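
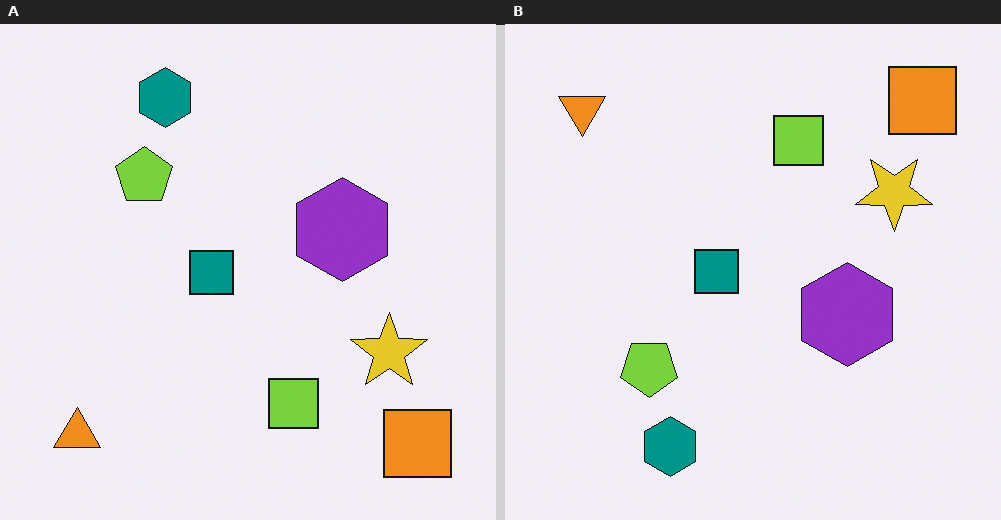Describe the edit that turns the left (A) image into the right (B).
It was flipped vertically (top ↔ bottom).

The teal hexagon is in the top-left of the left (A) image and the bottom-left of the right (B) — shapes on opposite sides of the horizontal midline have swapped in a mirror flip.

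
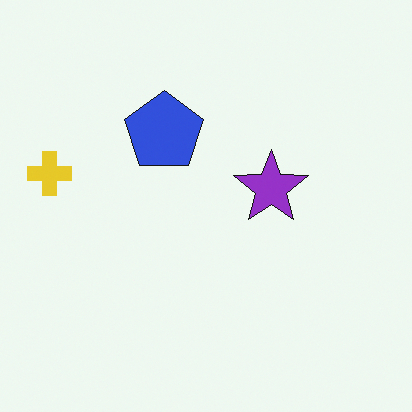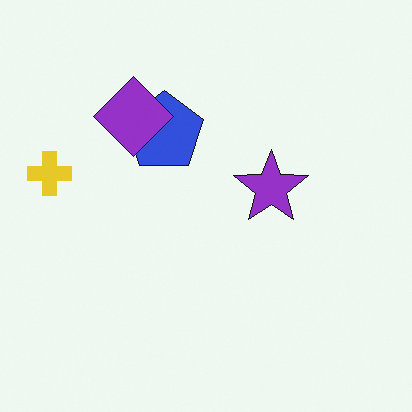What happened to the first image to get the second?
It was overlaid with an additional purple diamond.

A purple diamond appears in the second image that is absent from the first.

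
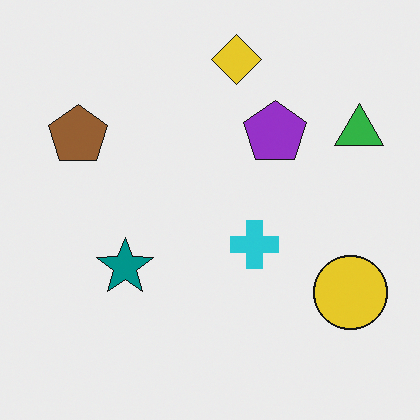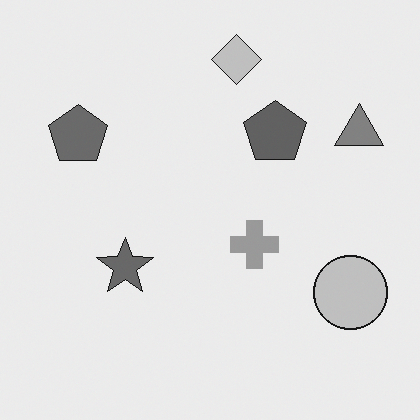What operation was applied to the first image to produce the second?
The second image is the first converted to grayscale.

All color is removed — every shape is now a shade of grey.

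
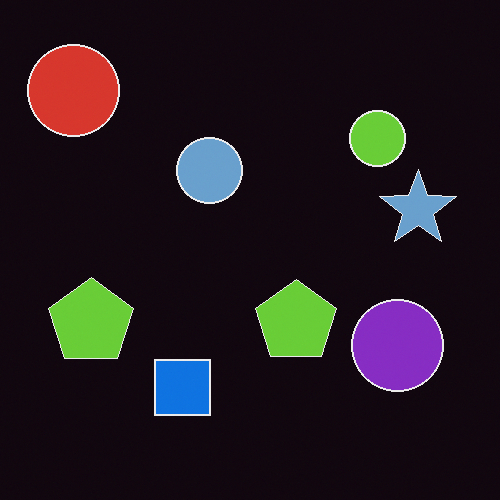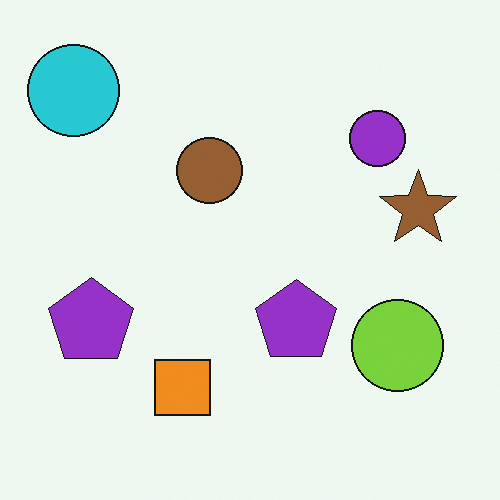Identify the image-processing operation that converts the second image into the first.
The transformation is: color-inverted (negative).

The light background has become dark and every shape's color is its complement — a photographic negative.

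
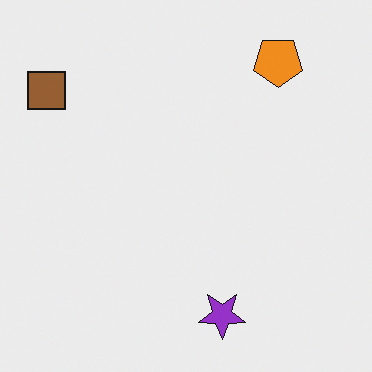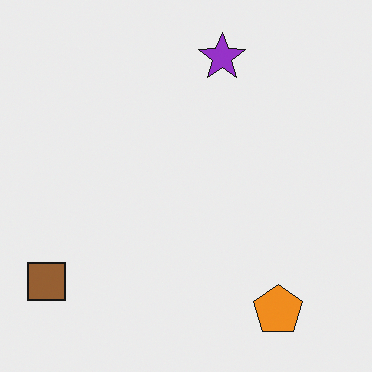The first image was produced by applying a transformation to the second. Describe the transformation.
The transformation is: flipped vertically (top ↔ bottom).

The purple star is in the top of the second image and the bottom of the first — shapes on opposite sides of the horizontal midline have swapped in a mirror flip.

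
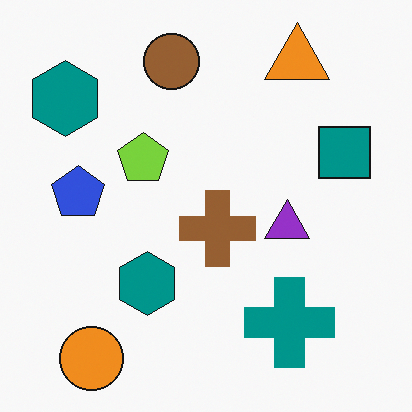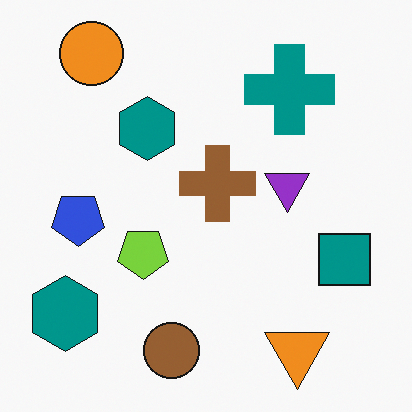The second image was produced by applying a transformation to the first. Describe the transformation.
The second image is the first flipped vertically (top ↔ bottom).

The orange circle is in the bottom-left of the first image and the top-left of the second — shapes on opposite sides of the horizontal midline have swapped in a mirror flip.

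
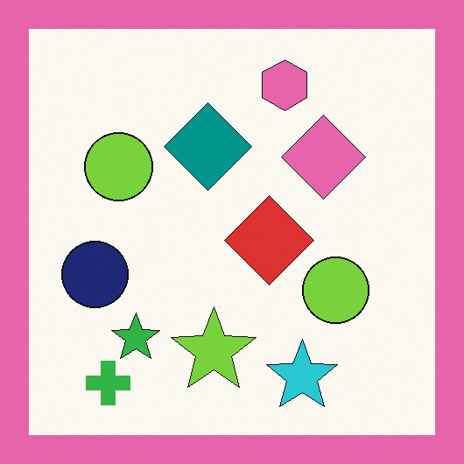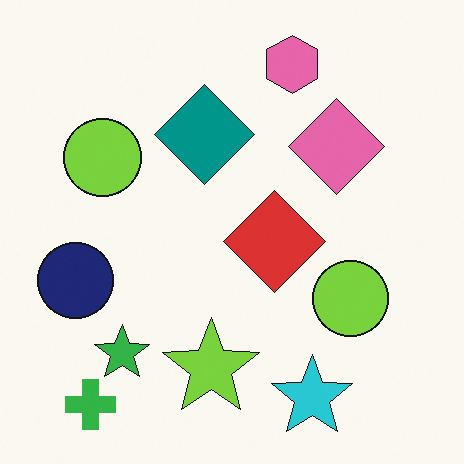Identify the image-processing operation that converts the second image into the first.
It was framed with a pink border.

A solid pink frame runs around the edge of the first image, with the content slightly shrunk inside it.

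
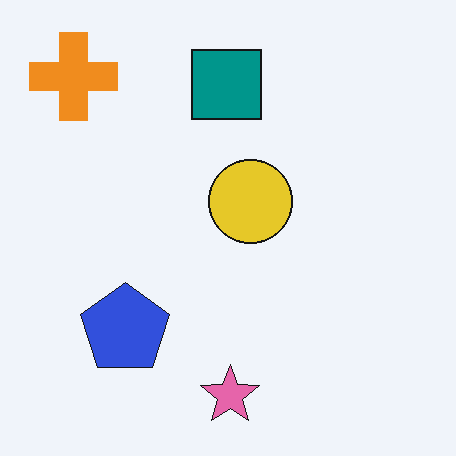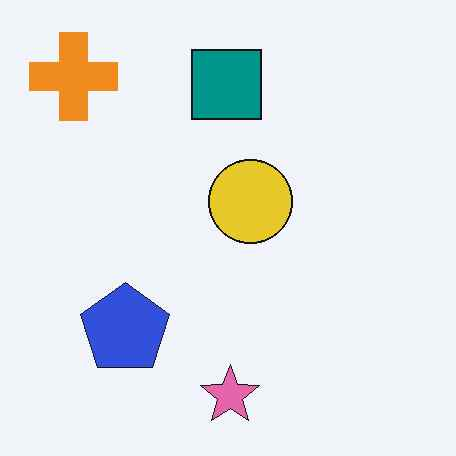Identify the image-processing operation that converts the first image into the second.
The second image is the first given moderate JPEG compression.

Blocky 8×8 compression artifacts appear around shape edges and the flat background shows ringing — characteristic JPEG degradation.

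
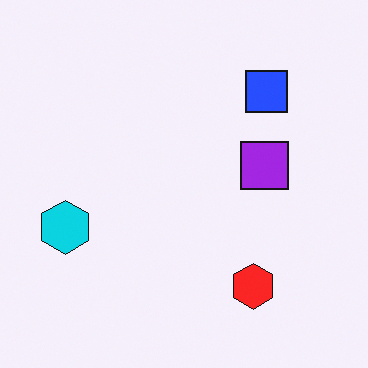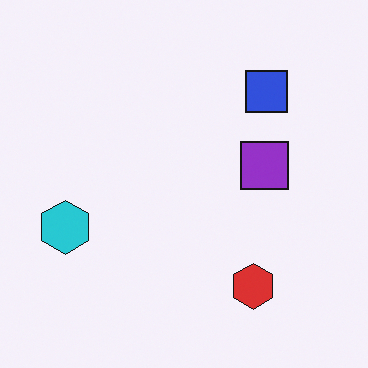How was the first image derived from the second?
The image was slightly oversaturated.

All colors are more vivid — a global saturation change.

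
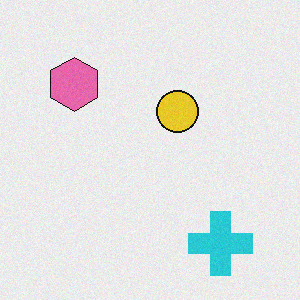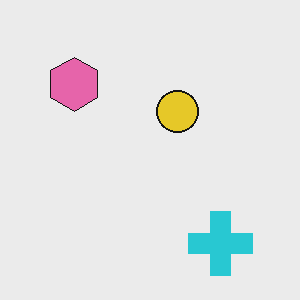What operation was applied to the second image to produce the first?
Degraded with a light layer of grain.

Random speckle covers the whole image, including the flat background.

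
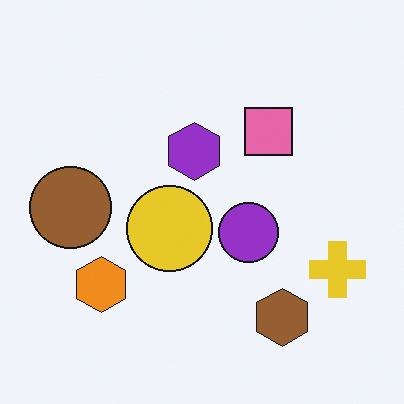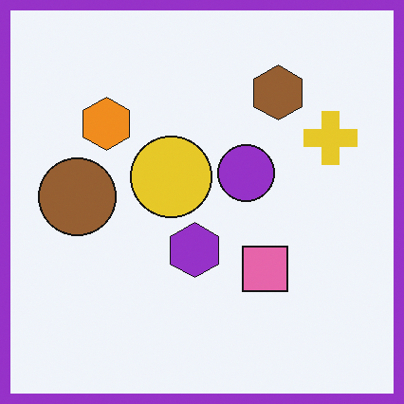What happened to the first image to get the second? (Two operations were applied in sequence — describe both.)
It was flipped vertically (top ↔ bottom), then framed with a purple border.

The brown hexagon is in the bottom-right of the first image and the top-right of the second — shapes on opposite sides of the horizontal midline have swapped in a mirror flip. A solid purple frame runs around the edge of the second image, with the content slightly shrunk inside it.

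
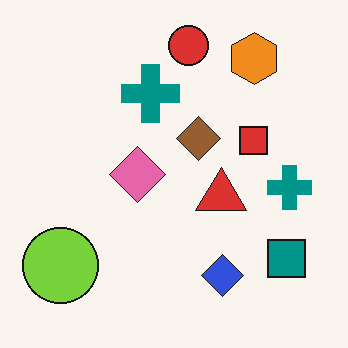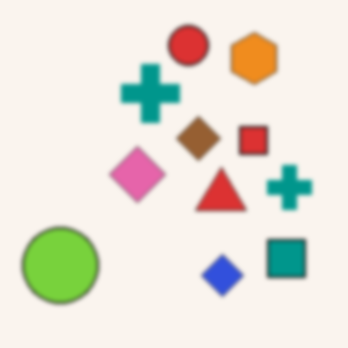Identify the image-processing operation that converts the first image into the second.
The image was given a subtle gaussian blur.

Shape edges and outlines are uniformly softened across the whole image.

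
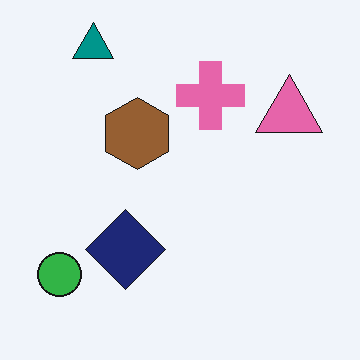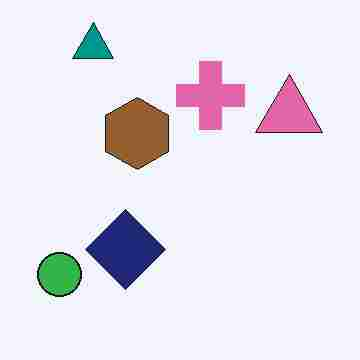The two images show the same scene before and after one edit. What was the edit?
Degraded with heavy JPEG compression.

Blocky 8×8 compression artifacts appear around shape edges and the flat background shows ringing — characteristic JPEG degradation.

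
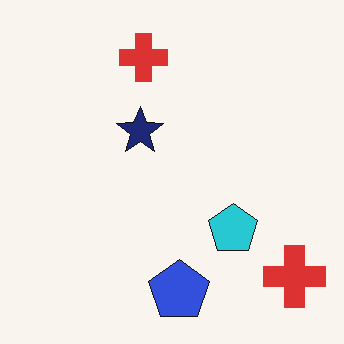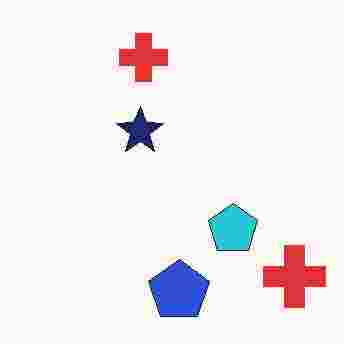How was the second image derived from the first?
The image was degraded with heavy JPEG compression.

Blocky 8×8 compression artifacts appear around shape edges and the flat background shows ringing — characteristic JPEG degradation.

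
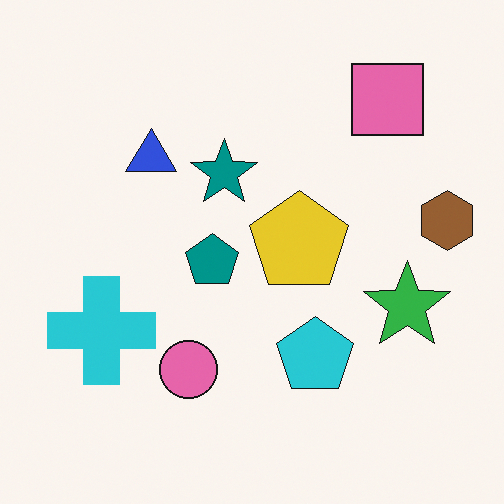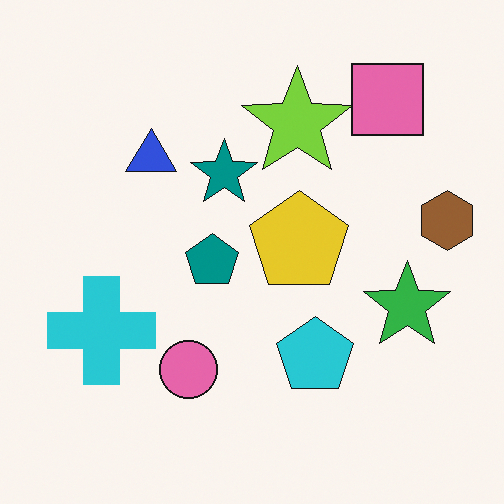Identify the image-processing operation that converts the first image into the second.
It was overlaid with an additional lime star.

A lime star appears in the second image that is absent from the first.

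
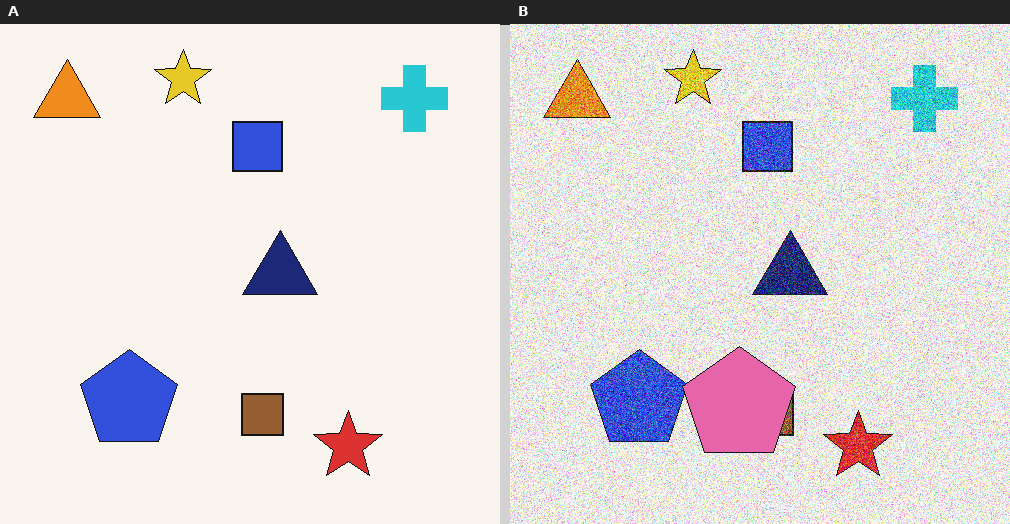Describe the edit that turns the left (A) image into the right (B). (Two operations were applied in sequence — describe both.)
The right (B) image is the left (A) degraded with strong gaussian noise, then overlaid with an additional pink pentagon.

Random speckle covers the whole image, including the flat background. A pink pentagon appears in the right (B) image that is absent from the left (A).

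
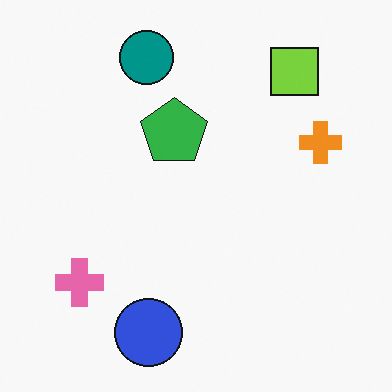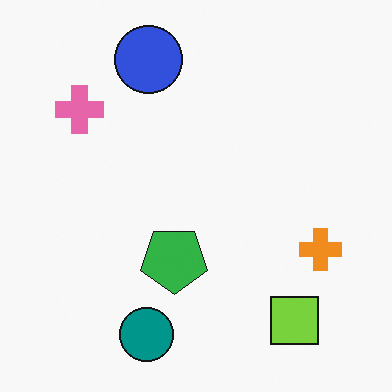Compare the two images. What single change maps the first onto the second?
The second image is the first flipped vertically (top ↔ bottom).

The teal circle is in the top of the first image and the bottom of the second — shapes on opposite sides of the horizontal midline have swapped in a mirror flip.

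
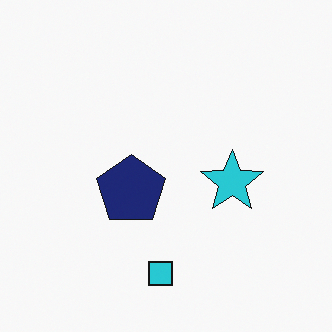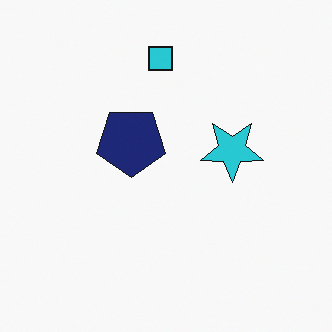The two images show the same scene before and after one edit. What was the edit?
This is the original image flipped vertically (top ↔ bottom).

The cyan square is in the bottom of the first image and the top of the second — shapes on opposite sides of the horizontal midline have swapped in a mirror flip.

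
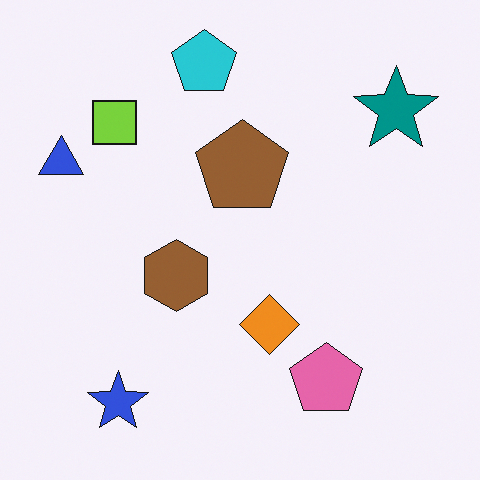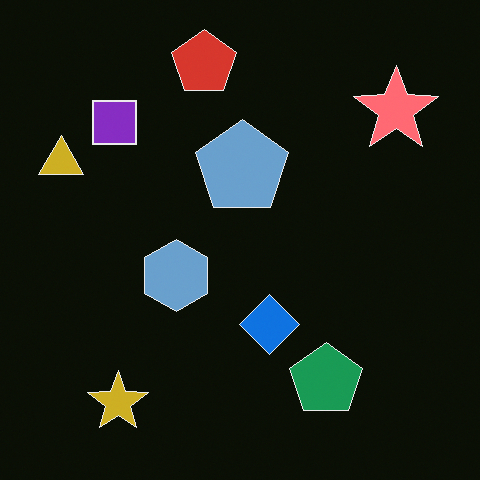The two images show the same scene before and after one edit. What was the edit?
This is the original image color-inverted (negative).

The light background has become dark and every shape's color is its complement — a photographic negative.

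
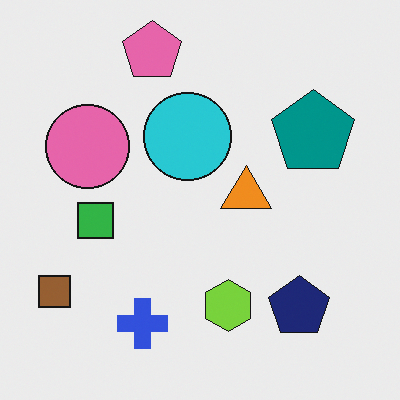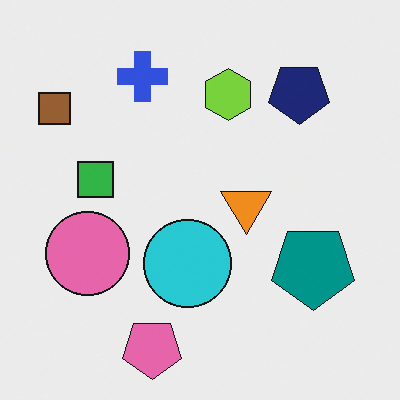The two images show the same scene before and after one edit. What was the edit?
Flipped vertically (top ↔ bottom).

The pink pentagon is in the top of the first image and the bottom of the second — shapes on opposite sides of the horizontal midline have swapped in a mirror flip.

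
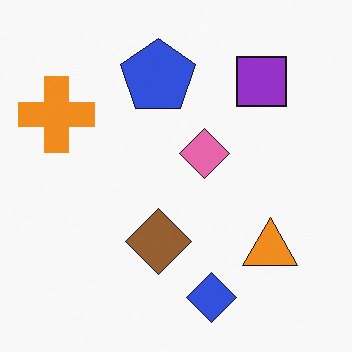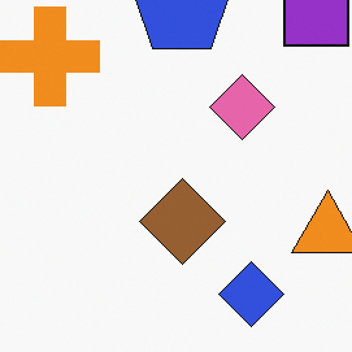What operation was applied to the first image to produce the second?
This is the original image cropped to a modestly smaller region and rescaled.

The visible shapes are larger and the field of view is narrower; shapes near the original edges may be partly or wholly outside the frame — a crop-and-rescale.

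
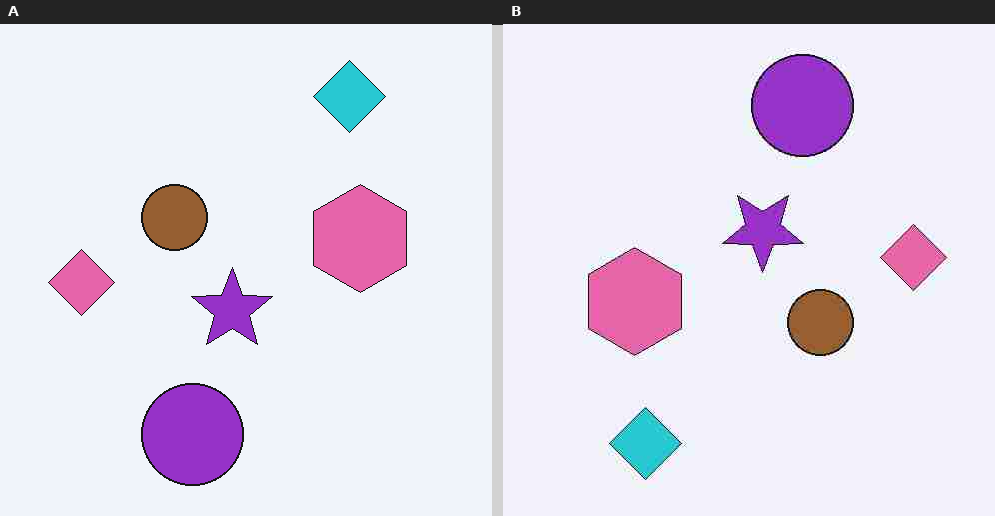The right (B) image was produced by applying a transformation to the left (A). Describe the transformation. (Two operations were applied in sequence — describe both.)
The right (B) image is the left (A) rotated 180°, then degraded with heavy JPEG compression.

The cyan diamond sits in the top-right of the left (A) image and the bottom-left of the right (B) — consistent with a whole-image 180° rotation. Blocky 8×8 compression artifacts appear around shape edges and the flat background shows ringing — characteristic JPEG degradation.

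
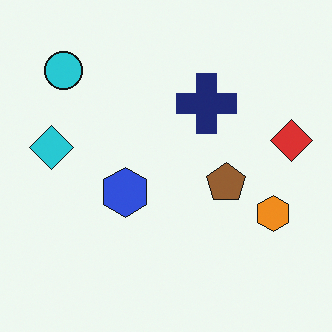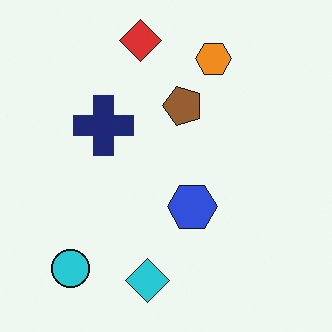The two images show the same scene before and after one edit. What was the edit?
It was rotated 90° counter-clockwise.

The cyan circle sits in the top-left of the first image and the bottom-left of the second — consistent with a whole-image 90° counter-clockwise rotation.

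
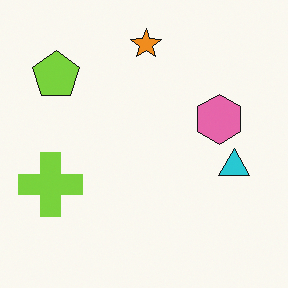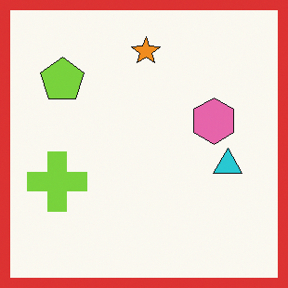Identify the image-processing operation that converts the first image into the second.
The transformation is: framed with a red border.

A solid red frame runs around the edge of the second image, with the content slightly shrunk inside it.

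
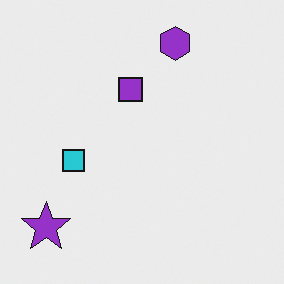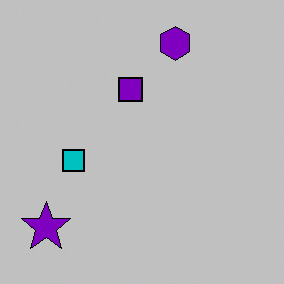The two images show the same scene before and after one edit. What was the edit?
It was heavily posterized to just a handful of flat colors.

Each flat color has snapped to a coarser quantized level — most visibly, the near-white background has dropped to a flat grey.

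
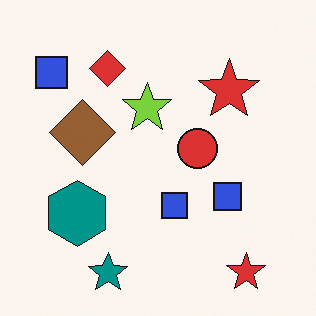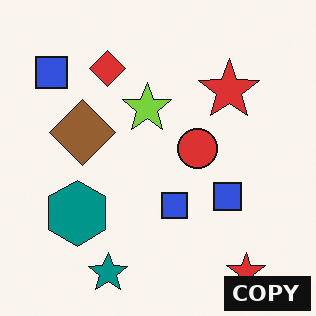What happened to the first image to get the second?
The transformation is: watermarked with the text "COPY" in the lower-right corner.

A dark label reading "COPY" appears in the lower-right corner.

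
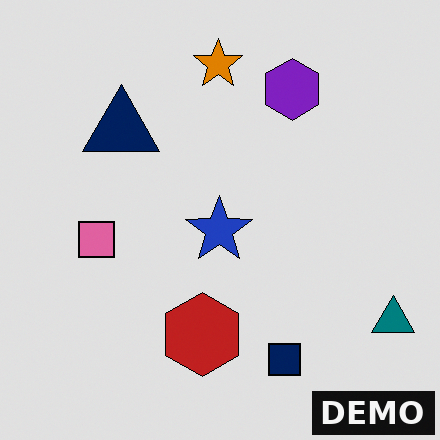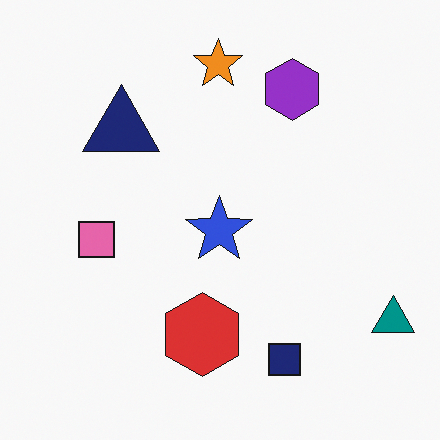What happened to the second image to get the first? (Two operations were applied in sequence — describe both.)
This is the original image posterized to a reduced palette, then watermarked with the text "DEMO" in the lower-right corner.

Each flat color has snapped to a coarser quantized level — most visibly, the near-white background has dropped to a flat grey. A dark label reading "DEMO" appears in the lower-right corner.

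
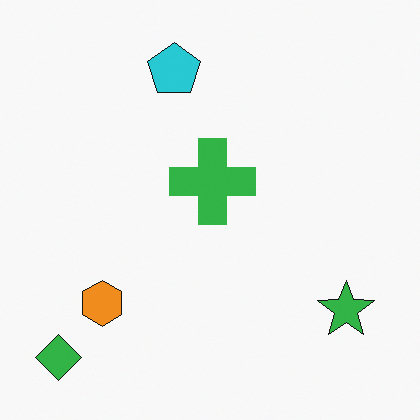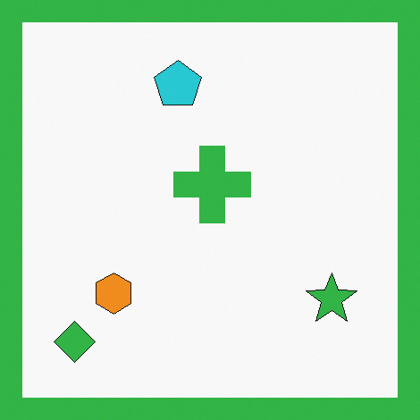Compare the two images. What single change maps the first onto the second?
It was framed with a green border.

A solid green frame runs around the edge of the second image, with the content slightly shrunk inside it.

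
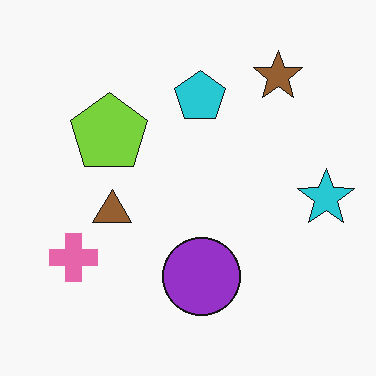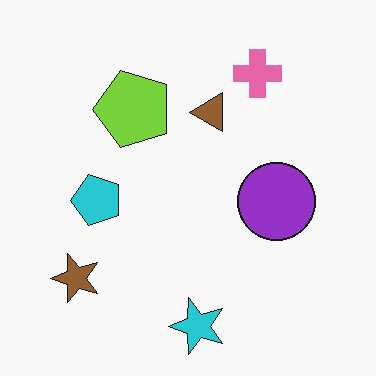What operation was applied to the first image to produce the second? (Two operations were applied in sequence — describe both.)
The image was transposed (reflected across the top-left ↔ bottom-right diagonal), then JPEG-compressed with visible artifacts.

Shapes have swapped their row and column positions — what was in the top-right is now in the bottom-left — a diagonal reflection. Blocky 8×8 compression artifacts appear around shape edges and the flat background shows ringing — characteristic JPEG degradation.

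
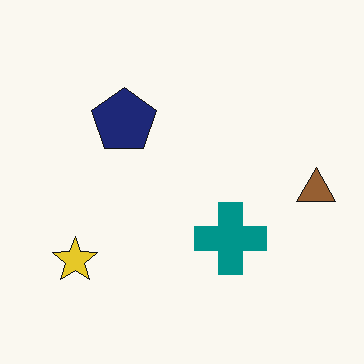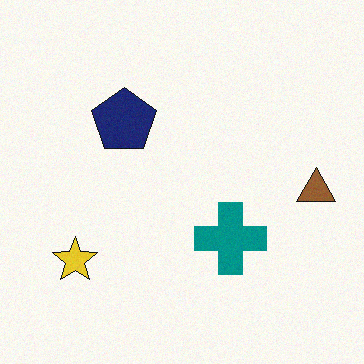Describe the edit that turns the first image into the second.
It was degraded with subtle gaussian noise.

Random speckle covers the whole image, including the flat background.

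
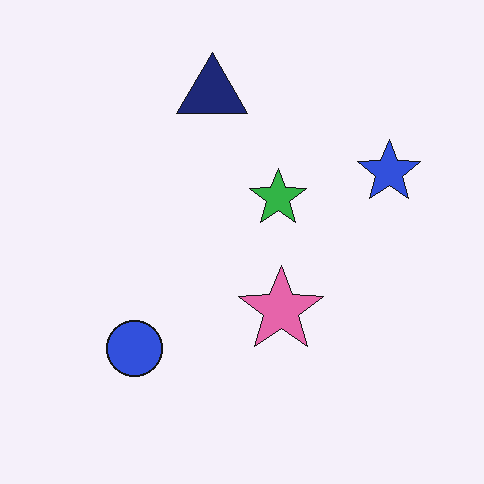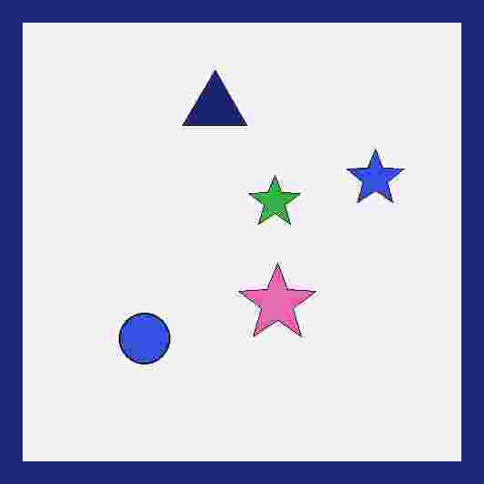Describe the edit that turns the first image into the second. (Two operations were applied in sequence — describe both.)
The transformation is: heavily JPEG-compressed with obvious blocking artifacts, then framed with a navy border.

Blocky 8×8 compression artifacts appear around shape edges and the flat background shows ringing — characteristic JPEG degradation. A solid navy frame runs around the edge of the second image, with the content slightly shrunk inside it.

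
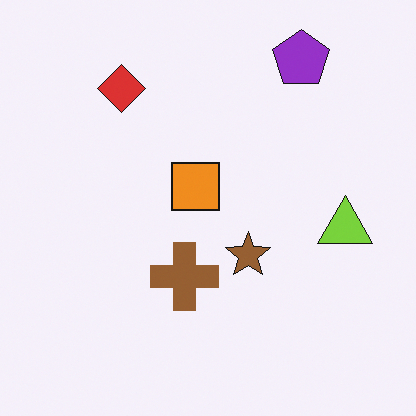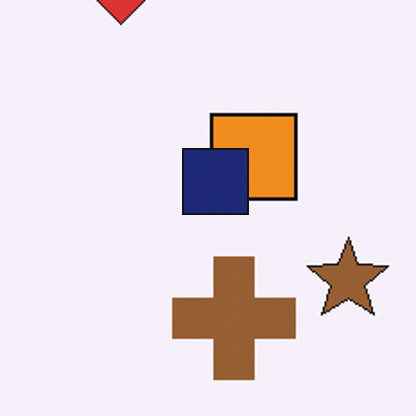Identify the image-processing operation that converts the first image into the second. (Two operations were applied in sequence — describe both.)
It was cropped to a noticeably smaller region and rescaled, then overlaid with an additional navy square.

The visible shapes are larger and the field of view is narrower; shapes near the original edges may be partly or wholly outside the frame — a crop-and-rescale. A navy square appears in the second image that is absent from the first.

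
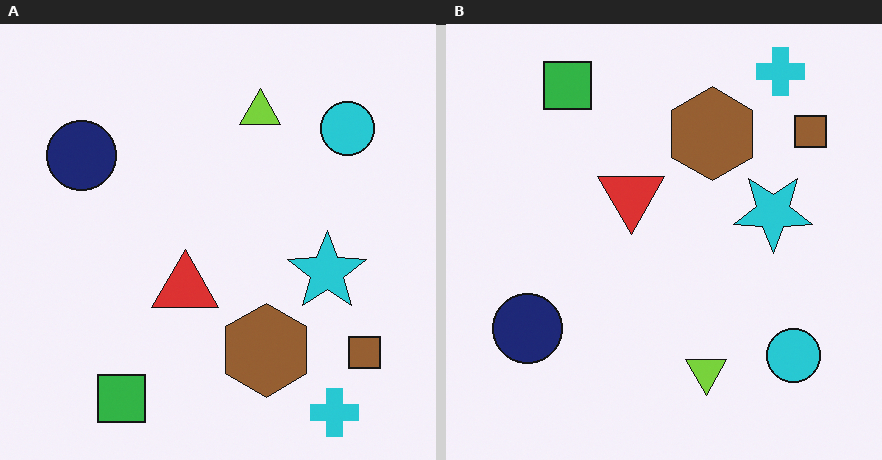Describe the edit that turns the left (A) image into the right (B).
Flipped vertically (top ↔ bottom).

The cyan cross is in the bottom-right of the left (A) image and the top-right of the right (B) — shapes on opposite sides of the horizontal midline have swapped in a mirror flip.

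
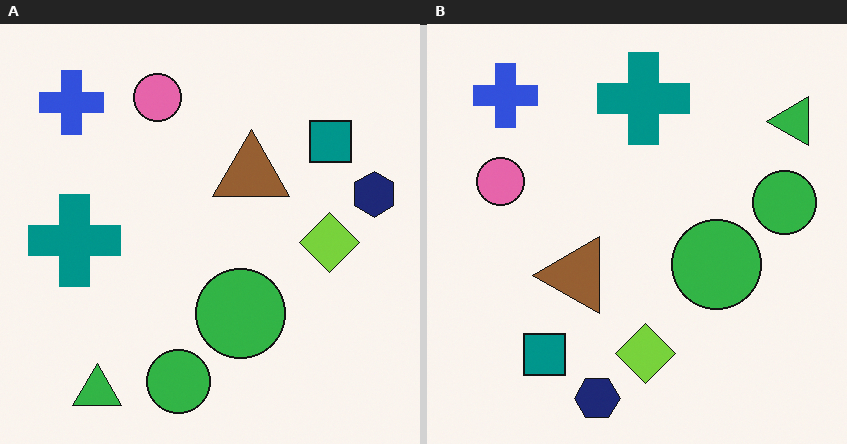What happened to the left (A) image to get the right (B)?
Transposed (reflected across the top-left ↔ bottom-right diagonal).

Shapes have swapped their row and column positions — what was in the top-right is now in the bottom-left — a diagonal reflection.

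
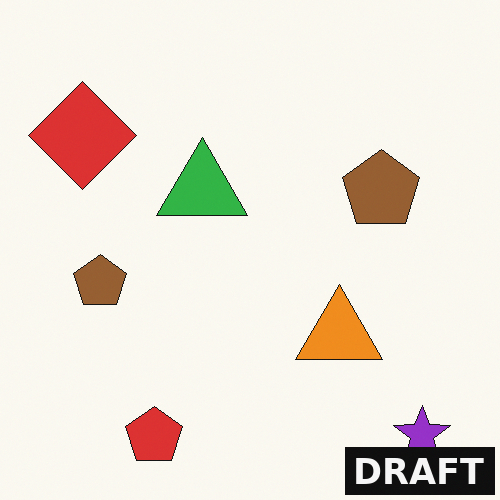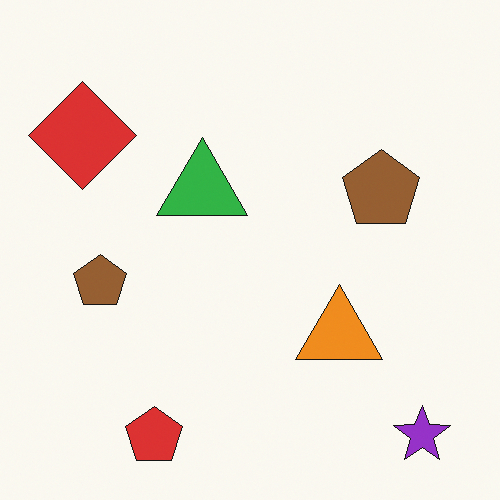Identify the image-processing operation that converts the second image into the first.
The transformation is: watermarked with the text "DRAFT" in the lower-right corner.

A dark label reading "DRAFT" appears in the lower-right corner.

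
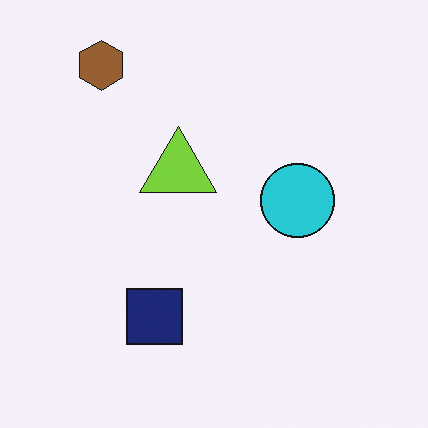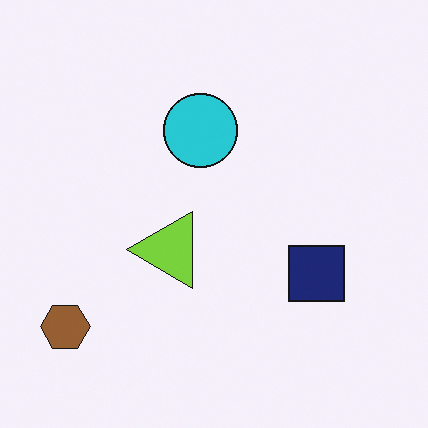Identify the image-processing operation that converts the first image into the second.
This is the original image rotated 90° counter-clockwise.

The brown hexagon sits in the top-left of the first image and the bottom-left of the second — consistent with a whole-image 90° counter-clockwise rotation.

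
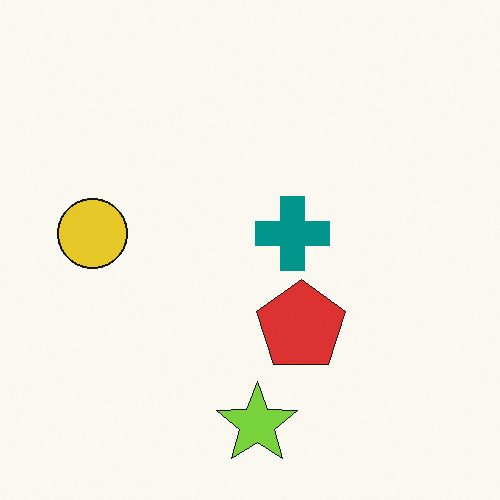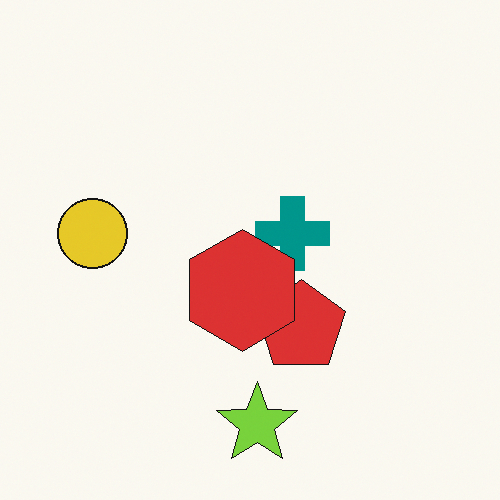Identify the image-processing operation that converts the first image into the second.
It was overlaid with an additional red hexagon.

A red hexagon appears in the second image that is absent from the first.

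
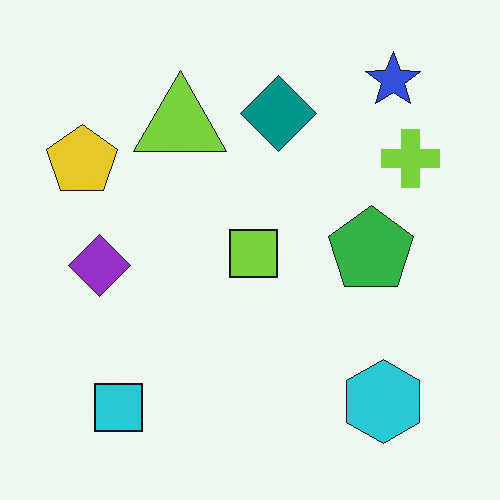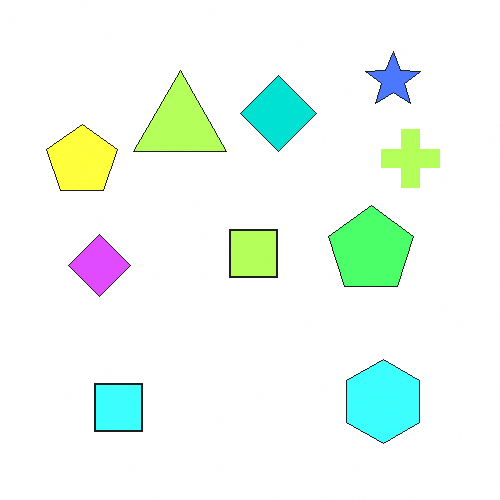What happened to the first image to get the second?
The image was substantially brightened.

Every pixel — background and shapes alike — is uniformly brightened.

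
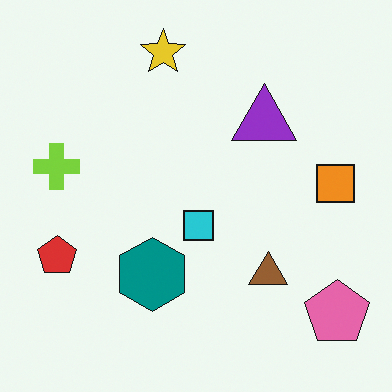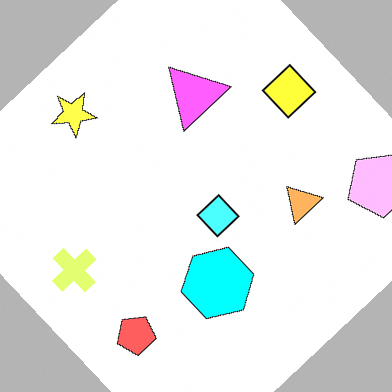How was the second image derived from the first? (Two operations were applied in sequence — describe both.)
The transformation is: brightened a lot, then rotated counter-clockwise by a large amount — several tens of degrees.

Every pixel — background and shapes alike — is uniformly brightened. Every shape is tilted by the same angle and the image corners show triangular fill wedges — a whole-image rotation by a non-right angle.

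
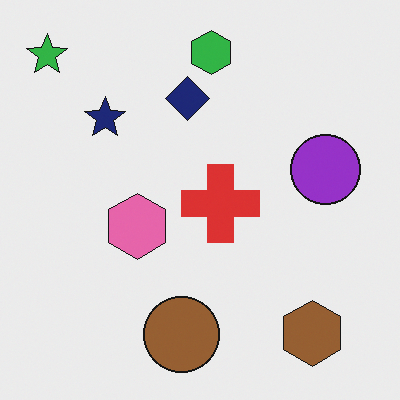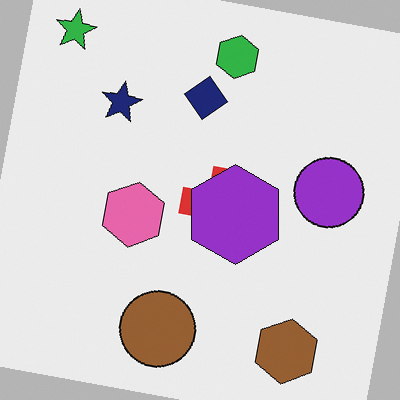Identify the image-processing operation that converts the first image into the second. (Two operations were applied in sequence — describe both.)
The second image is the first rotated clockwise by a few degrees, then overlaid with an additional purple hexagon.

Every shape is tilted by the same angle and the image corners show triangular fill wedges — a whole-image rotation by a non-right angle. A purple hexagon appears in the second image that is absent from the first.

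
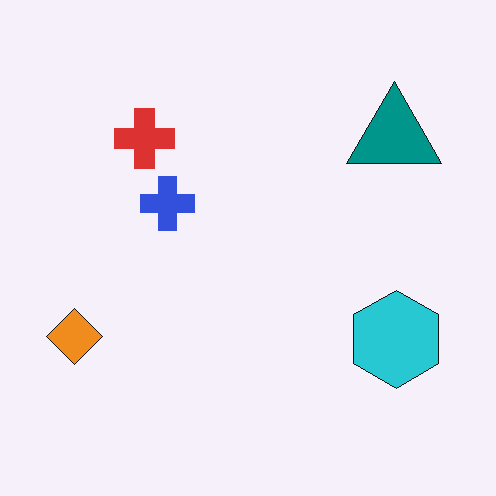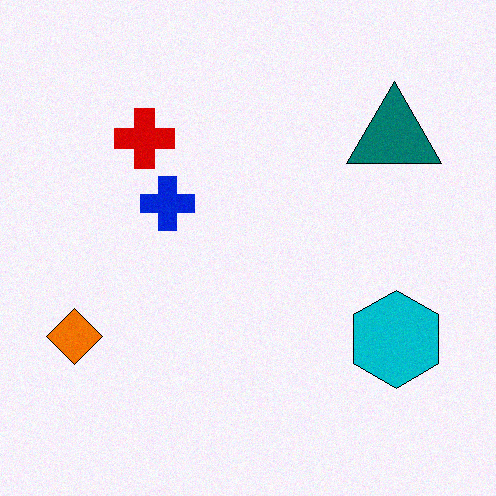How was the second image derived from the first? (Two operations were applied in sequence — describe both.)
The transformation is: given slightly increased contrast, then degraded with subtle gaussian noise.

Tones are pushed away from mid-grey across the whole image — a global contrast change. Random speckle covers the whole image, including the flat background.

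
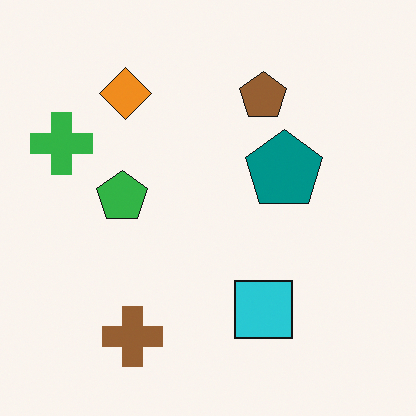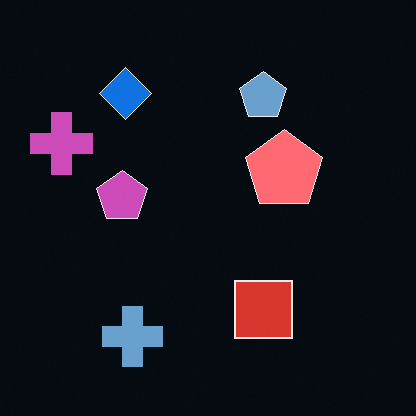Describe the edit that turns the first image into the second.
The image was color-inverted (negative).

The light background has become dark and every shape's color is its complement — a photographic negative.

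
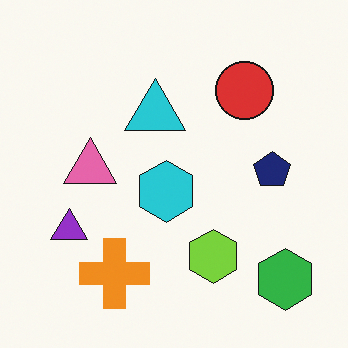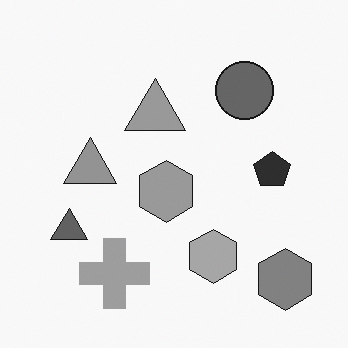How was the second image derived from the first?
The image was converted to grayscale.

All color is removed — every shape is now a shade of grey.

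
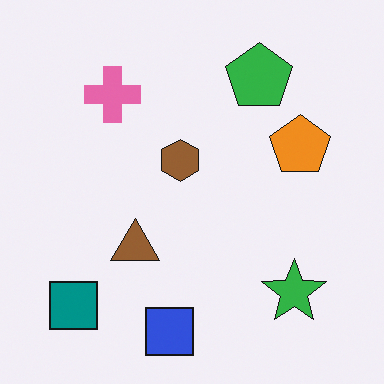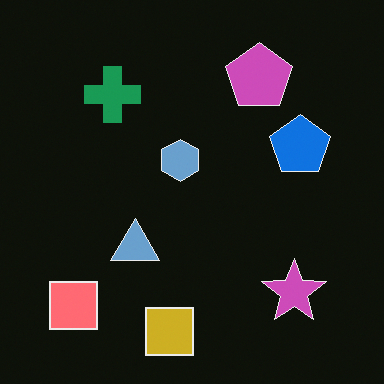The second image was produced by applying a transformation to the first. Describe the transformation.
It was color-inverted (negative).

The light background has become dark and every shape's color is its complement — a photographic negative.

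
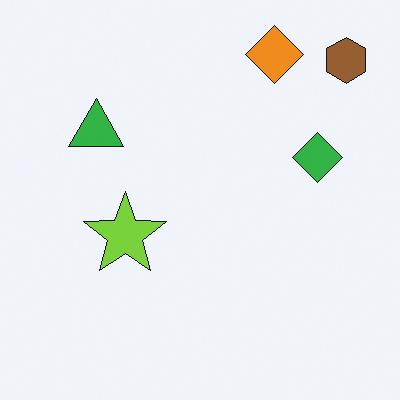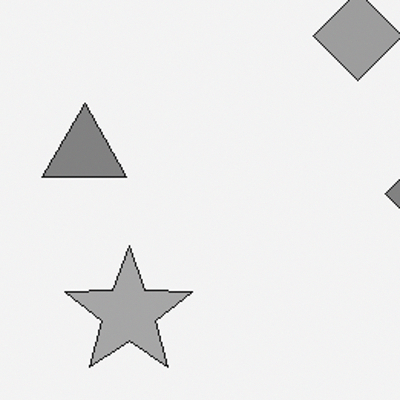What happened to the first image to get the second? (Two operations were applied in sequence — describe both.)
This is the original image converted to grayscale, then cropped slightly and scaled back up.

All color is removed — every shape is now a shade of grey. The visible shapes are larger and the field of view is narrower; shapes near the original edges may be partly or wholly outside the frame — a crop-and-rescale.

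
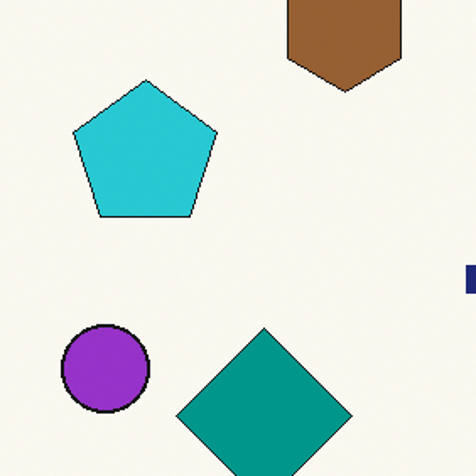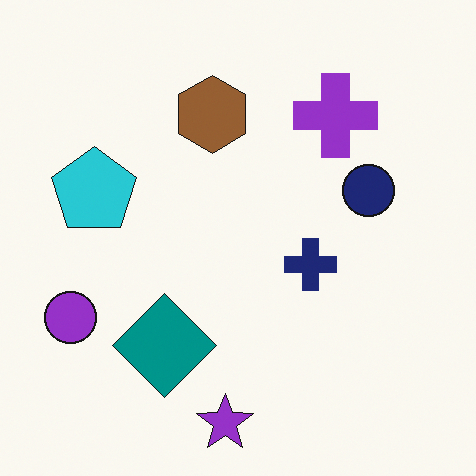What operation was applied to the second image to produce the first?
The image was cropped tightly and scaled back up.

The visible shapes are larger and the field of view is narrower; shapes near the original edges may be partly or wholly outside the frame — a crop-and-rescale.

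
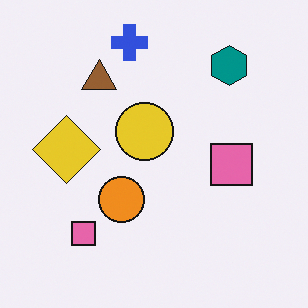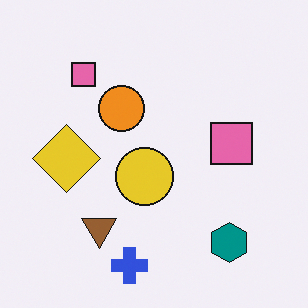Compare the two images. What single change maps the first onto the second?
The second image is the first flipped vertically (top ↔ bottom).

The blue cross is in the top of the first image and the bottom of the second — shapes on opposite sides of the horizontal midline have swapped in a mirror flip.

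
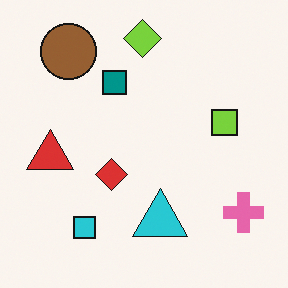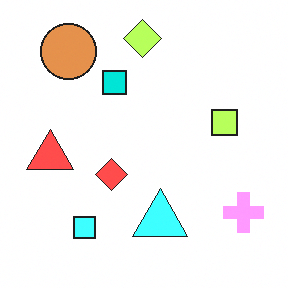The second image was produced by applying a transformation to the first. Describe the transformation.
It was noticeably brightened.

Every pixel — background and shapes alike — is uniformly brightened.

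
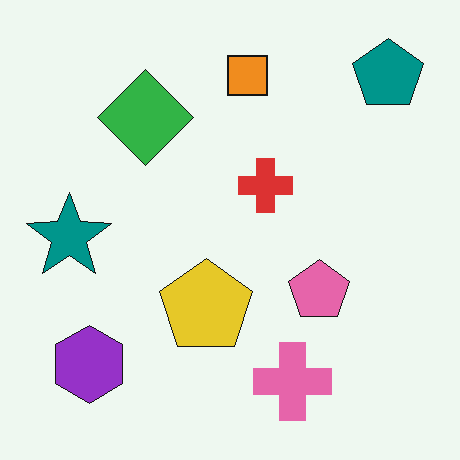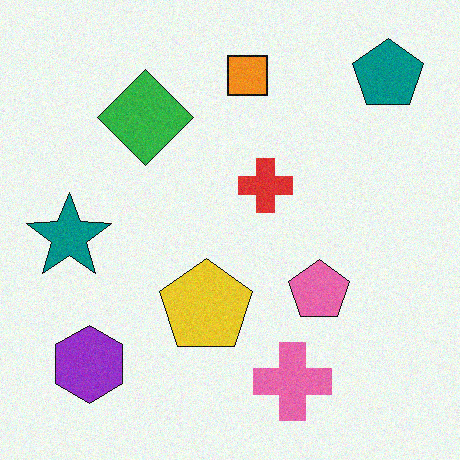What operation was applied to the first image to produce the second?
The image was degraded with a light layer of grain.

Random speckle covers the whole image, including the flat background.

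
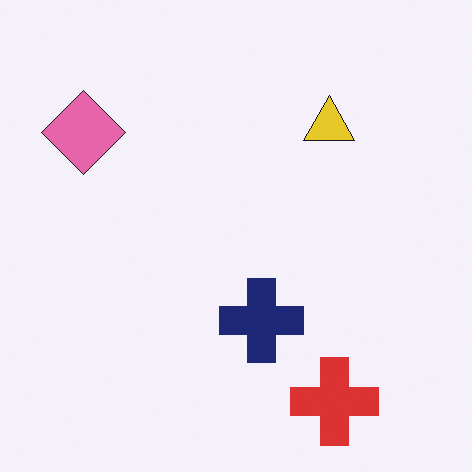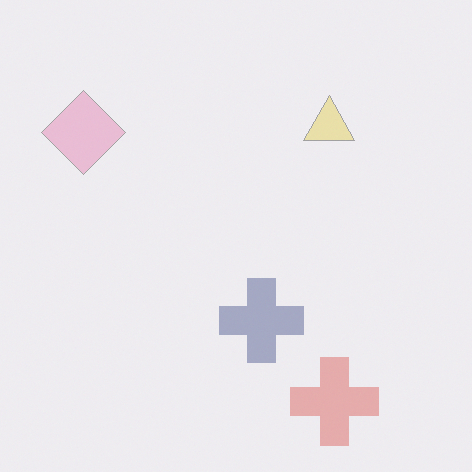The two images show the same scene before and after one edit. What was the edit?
It was given much lower contrast.

Tones are pushed toward mid-grey across the whole image — a global contrast change.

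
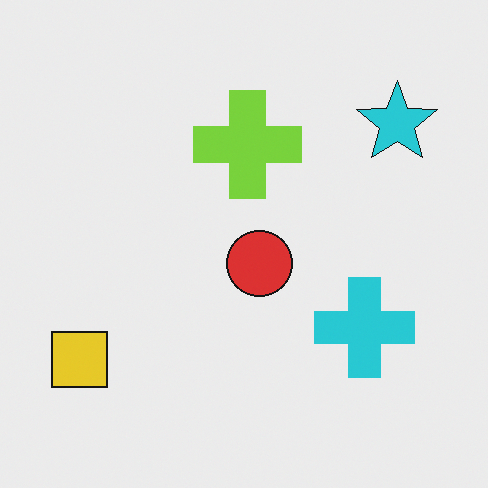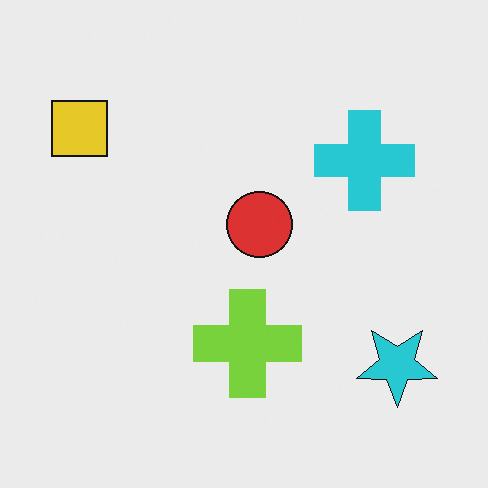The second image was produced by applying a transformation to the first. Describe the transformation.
This is the original image flipped vertically (top ↔ bottom).

The cyan star is in the top-right of the first image and the bottom-right of the second — shapes on opposite sides of the horizontal midline have swapped in a mirror flip.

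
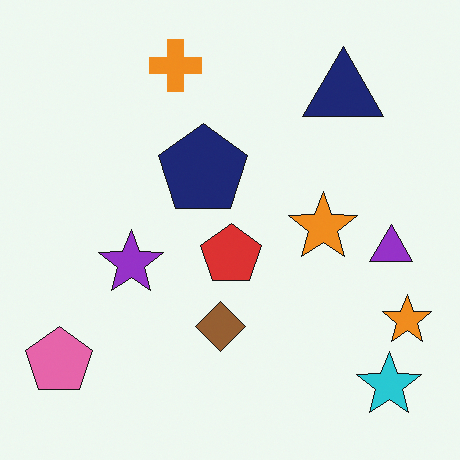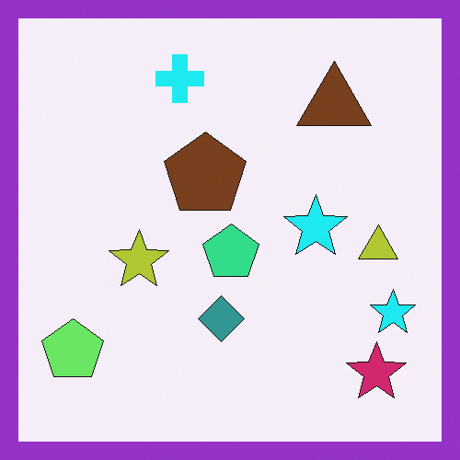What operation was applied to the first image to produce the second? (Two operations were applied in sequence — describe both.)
The transformation is: hue-shifted noticeably, then framed with a purple border.

Every shape's color has rotated by the same amount around the hue wheel — a uniform hue shift. A solid purple frame runs around the edge of the second image, with the content slightly shrunk inside it.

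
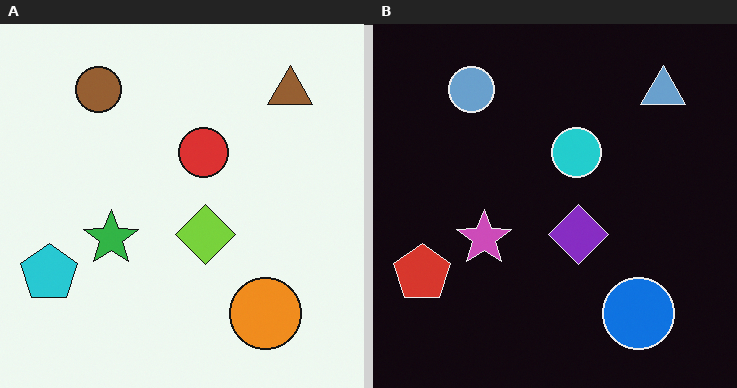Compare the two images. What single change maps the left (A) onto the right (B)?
This is the original image color-inverted (negative).

The light background has become dark and every shape's color is its complement — a photographic negative.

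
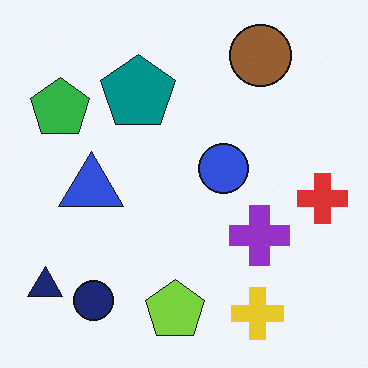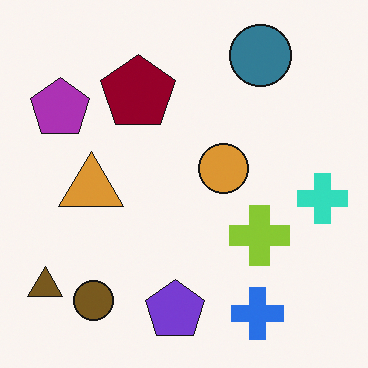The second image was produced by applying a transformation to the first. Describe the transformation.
This is the original image hue-shifted by a large amount.

Every shape's color has rotated by the same amount around the hue wheel — a uniform hue shift.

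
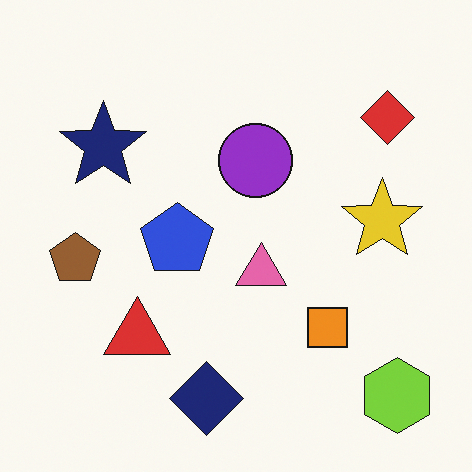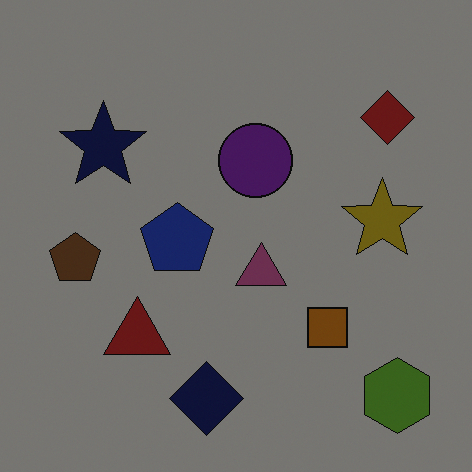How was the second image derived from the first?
The image was noticeably darkened.

Every pixel — background and shapes alike — is uniformly darkened.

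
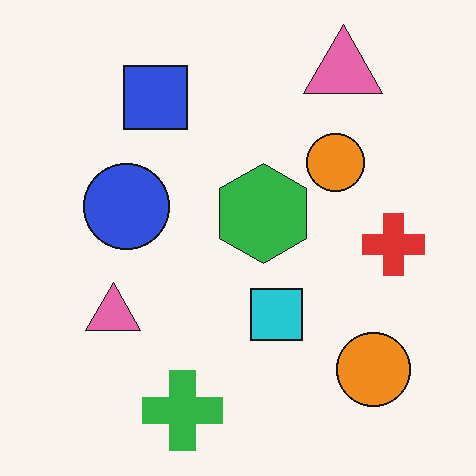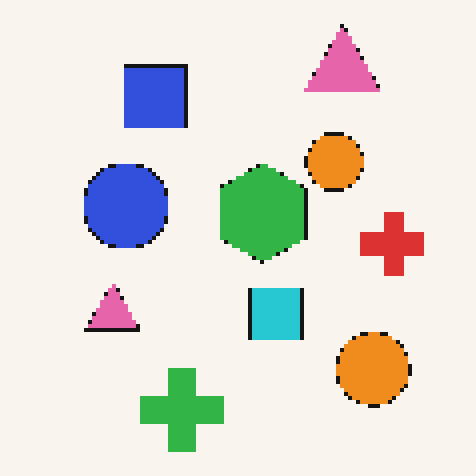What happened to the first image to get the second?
The transformation is: lightly pixelated (a mild mosaic effect).

Shapes are reduced to large square blocks; fine edges and outlines are lost — a downscale-then-upscale (mosaic) effect.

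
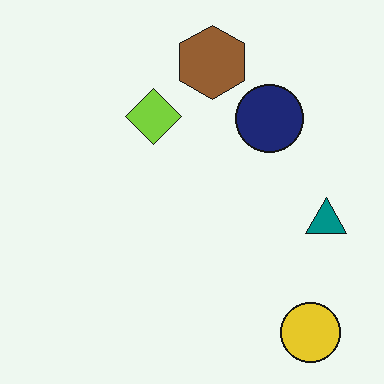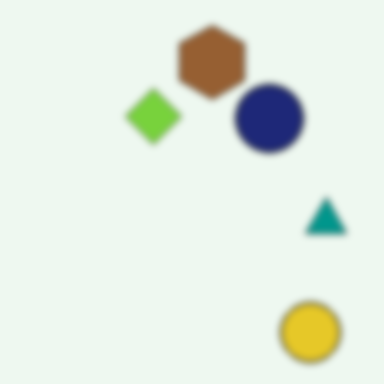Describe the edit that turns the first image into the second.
It was noticeably gaussian-blurred.

Shape edges and outlines are uniformly softened across the whole image.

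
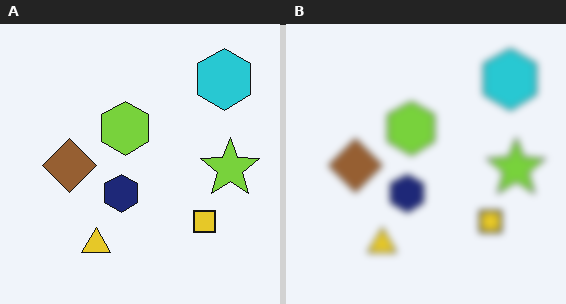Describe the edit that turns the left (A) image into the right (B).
It was moderately blurred.

Shape edges and outlines are uniformly softened across the whole image.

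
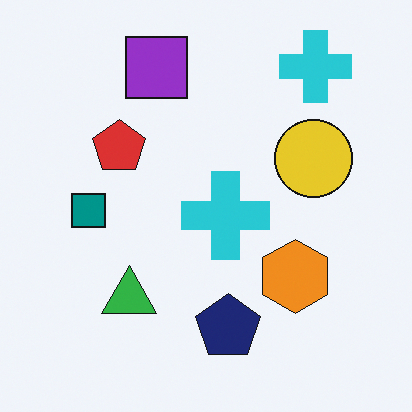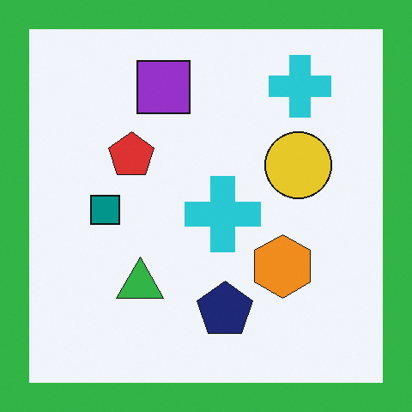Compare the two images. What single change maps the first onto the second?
The image was framed with a green border.

A solid green frame runs around the edge of the second image, with the content slightly shrunk inside it.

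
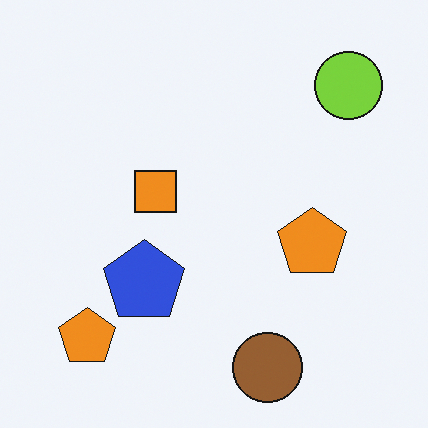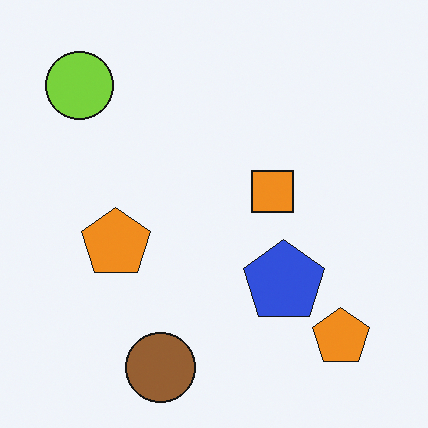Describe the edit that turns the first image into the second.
The transformation is: flipped horizontally (left ↔ right).

The lime circle is in the top-right of the first image and the top-left of the second — shapes on opposite sides of the vertical midline have swapped in a mirror flip.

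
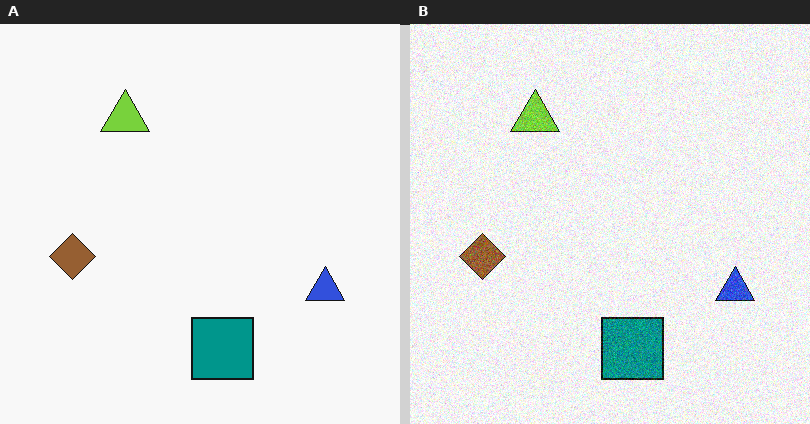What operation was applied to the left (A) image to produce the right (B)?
This is the original image degraded with moderate additive noise.

Random speckle covers the whole image, including the flat background.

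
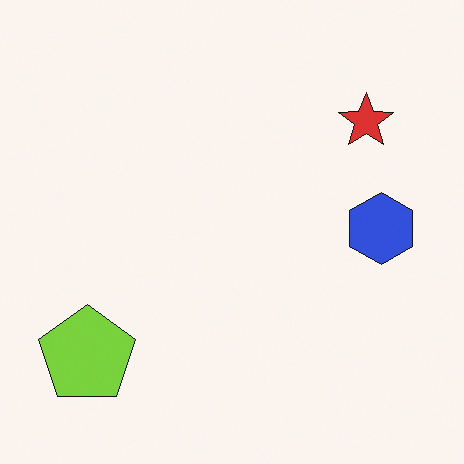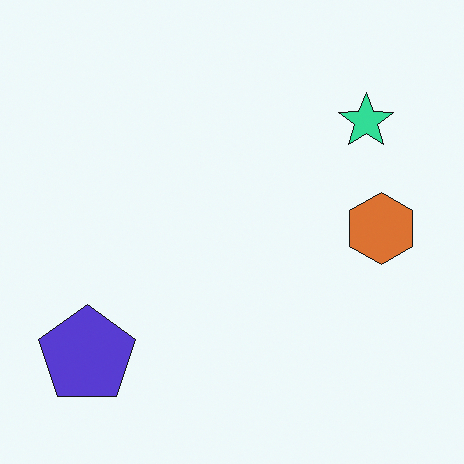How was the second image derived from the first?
The second image is the first hue-shifted by a moderate amount.

Every shape's color has rotated by the same amount around the hue wheel — a uniform hue shift.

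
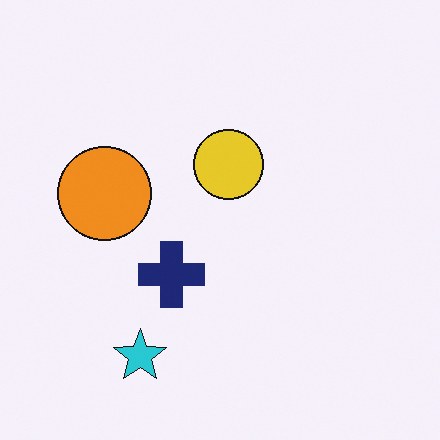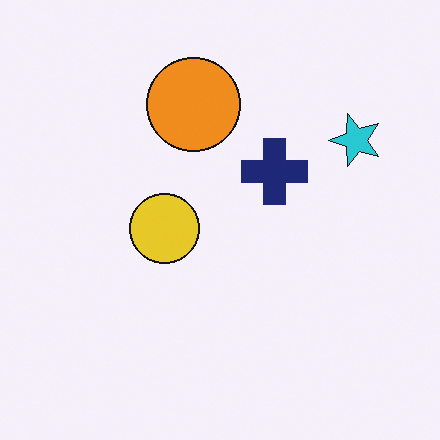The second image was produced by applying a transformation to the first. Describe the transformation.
This is the original image transposed (reflected across the top-left ↔ bottom-right diagonal).

Shapes have swapped their row and column positions — what was in the top-right is now in the bottom-left — a diagonal reflection.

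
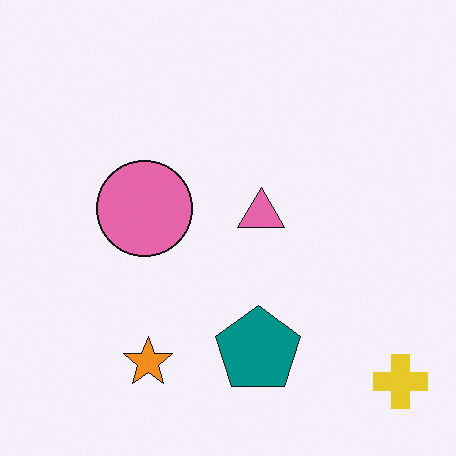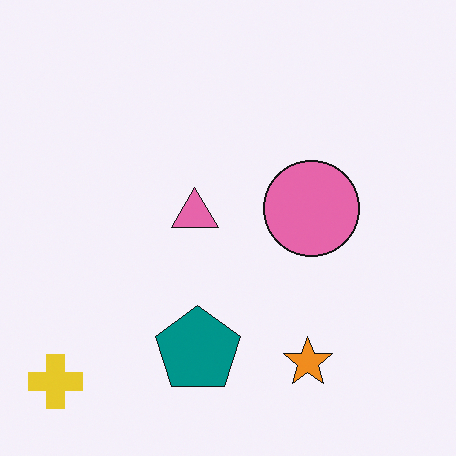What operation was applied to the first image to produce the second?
The image was flipped horizontally (left ↔ right).

The yellow cross is in the bottom-right of the first image and the bottom-left of the second — shapes on opposite sides of the vertical midline have swapped in a mirror flip.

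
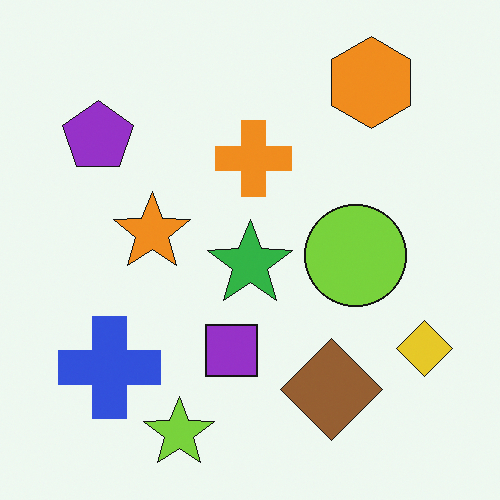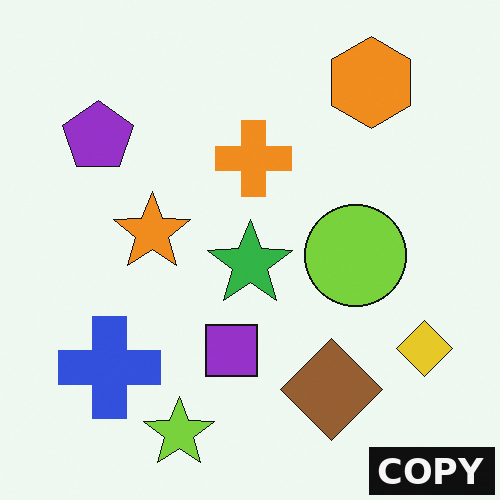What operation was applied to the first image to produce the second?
It was watermarked with the text "COPY" in the lower-right corner.

A dark label reading "COPY" appears in the lower-right corner.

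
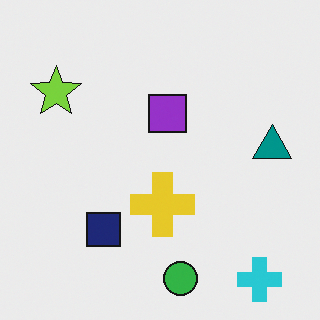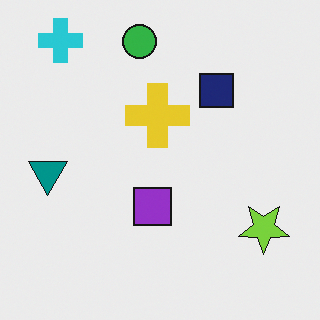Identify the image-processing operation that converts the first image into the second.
The transformation is: rotated 180°.

The cyan cross sits in the bottom-right of the first image and the top-left of the second — consistent with a whole-image 180° rotation.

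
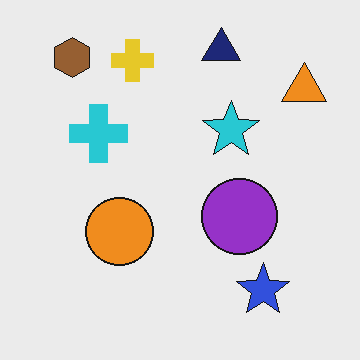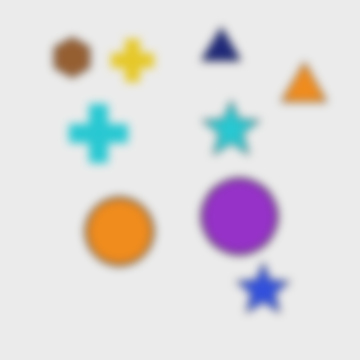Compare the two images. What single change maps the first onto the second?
The transformation is: moderately blurred.

Shape edges and outlines are uniformly softened across the whole image.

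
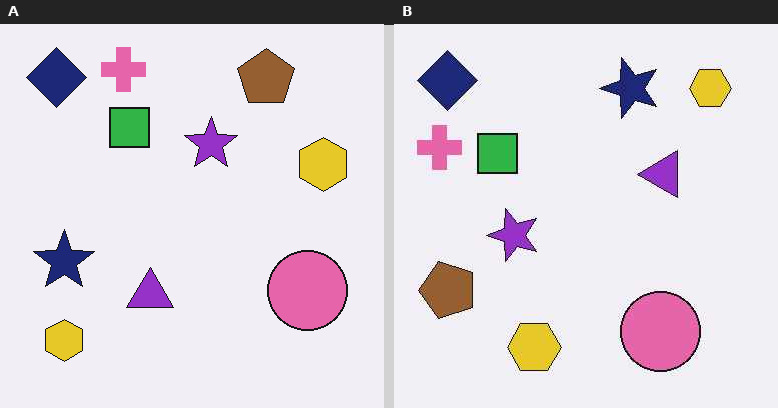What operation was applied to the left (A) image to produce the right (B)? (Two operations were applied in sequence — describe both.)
The right (B) image is the left (A) given moderate JPEG compression, then transposed (reflected across the top-left ↔ bottom-right diagonal).

Blocky 8×8 compression artifacts appear around shape edges and the flat background shows ringing — characteristic JPEG degradation. Shapes have swapped their row and column positions — what was in the top-right is now in the bottom-left — a diagonal reflection.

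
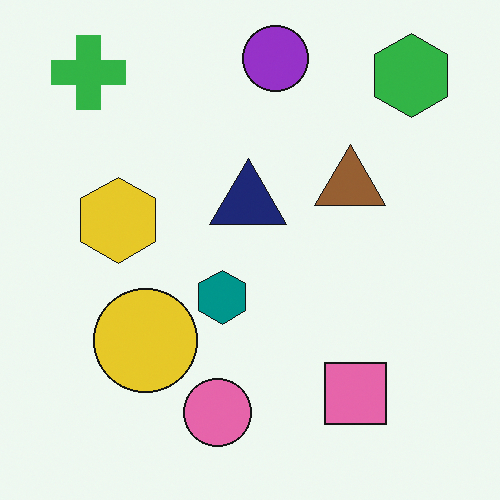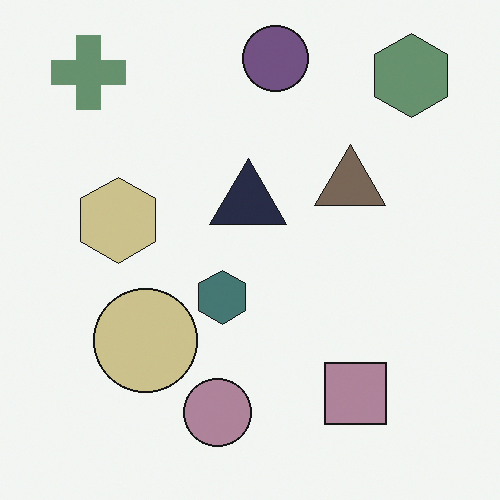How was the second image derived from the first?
Made much more muted (saturation change).

All colors are more muted and greyish — a global saturation change.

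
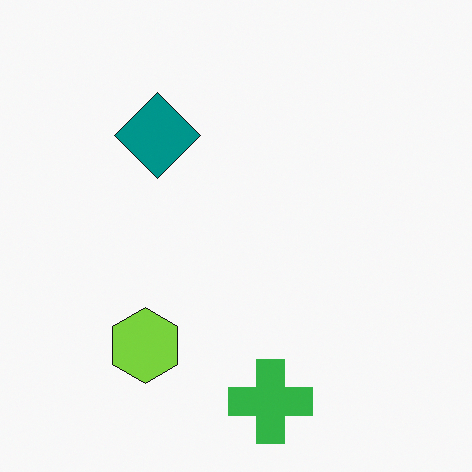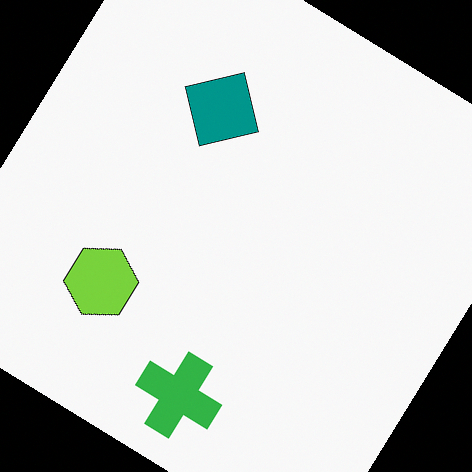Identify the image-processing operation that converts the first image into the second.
The image was rotated clockwise by a large amount — several tens of degrees.

Every shape is tilted by the same angle and the image corners show triangular fill wedges — a whole-image rotation by a non-right angle.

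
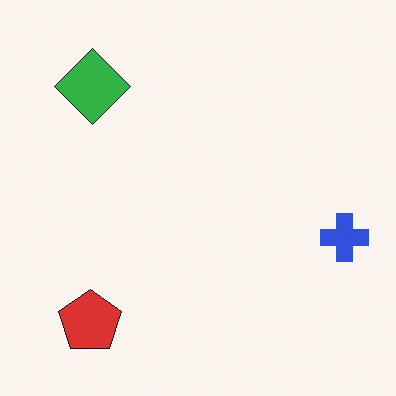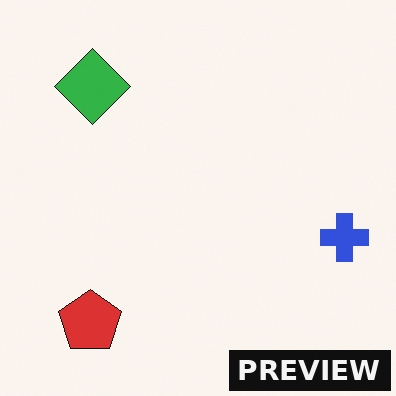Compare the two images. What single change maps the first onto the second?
It was watermarked with the text "PREVIEW" in the lower-right corner.

A dark label reading "PREVIEW" appears in the lower-right corner.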